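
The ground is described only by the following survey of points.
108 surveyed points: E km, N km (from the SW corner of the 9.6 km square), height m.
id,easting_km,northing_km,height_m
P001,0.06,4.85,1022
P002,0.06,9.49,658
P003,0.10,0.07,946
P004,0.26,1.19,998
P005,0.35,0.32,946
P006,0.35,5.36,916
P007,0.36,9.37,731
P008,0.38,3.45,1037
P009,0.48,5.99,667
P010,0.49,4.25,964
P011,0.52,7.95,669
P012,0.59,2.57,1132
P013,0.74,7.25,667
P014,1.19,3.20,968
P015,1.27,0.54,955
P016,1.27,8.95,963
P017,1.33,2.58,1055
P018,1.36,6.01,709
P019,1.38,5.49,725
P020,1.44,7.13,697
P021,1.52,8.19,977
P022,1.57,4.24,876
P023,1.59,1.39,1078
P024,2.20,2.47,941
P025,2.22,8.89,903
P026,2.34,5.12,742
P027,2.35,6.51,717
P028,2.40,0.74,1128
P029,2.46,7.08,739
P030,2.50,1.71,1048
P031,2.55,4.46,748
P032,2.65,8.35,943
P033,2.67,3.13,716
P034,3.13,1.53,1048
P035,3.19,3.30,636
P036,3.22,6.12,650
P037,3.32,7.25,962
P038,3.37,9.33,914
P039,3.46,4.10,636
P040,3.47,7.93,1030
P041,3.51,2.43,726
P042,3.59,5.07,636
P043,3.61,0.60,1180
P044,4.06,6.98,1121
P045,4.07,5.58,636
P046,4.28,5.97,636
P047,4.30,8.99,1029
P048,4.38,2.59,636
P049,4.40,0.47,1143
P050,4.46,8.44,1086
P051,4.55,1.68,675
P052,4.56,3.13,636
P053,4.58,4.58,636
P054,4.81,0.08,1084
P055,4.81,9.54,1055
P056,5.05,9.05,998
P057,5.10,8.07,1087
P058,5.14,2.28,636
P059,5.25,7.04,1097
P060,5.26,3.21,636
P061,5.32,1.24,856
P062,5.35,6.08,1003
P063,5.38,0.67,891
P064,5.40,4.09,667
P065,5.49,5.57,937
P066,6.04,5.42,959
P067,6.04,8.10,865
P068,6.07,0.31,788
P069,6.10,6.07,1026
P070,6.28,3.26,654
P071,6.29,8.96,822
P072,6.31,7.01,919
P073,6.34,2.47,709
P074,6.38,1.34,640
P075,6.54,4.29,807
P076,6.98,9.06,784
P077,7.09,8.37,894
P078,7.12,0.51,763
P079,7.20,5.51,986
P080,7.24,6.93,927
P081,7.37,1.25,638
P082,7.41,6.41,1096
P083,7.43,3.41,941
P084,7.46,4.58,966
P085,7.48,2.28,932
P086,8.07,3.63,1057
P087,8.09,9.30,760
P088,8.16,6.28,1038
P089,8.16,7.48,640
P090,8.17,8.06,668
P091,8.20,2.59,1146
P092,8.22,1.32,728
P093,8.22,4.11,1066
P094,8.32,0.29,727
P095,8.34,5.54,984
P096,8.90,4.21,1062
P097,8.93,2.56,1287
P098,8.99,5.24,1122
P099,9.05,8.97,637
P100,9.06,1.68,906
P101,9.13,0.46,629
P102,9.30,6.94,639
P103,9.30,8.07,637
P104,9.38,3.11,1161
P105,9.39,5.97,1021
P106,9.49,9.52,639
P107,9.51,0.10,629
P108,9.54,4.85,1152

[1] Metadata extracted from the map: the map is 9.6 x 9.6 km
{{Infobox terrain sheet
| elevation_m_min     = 630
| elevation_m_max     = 1310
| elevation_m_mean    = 860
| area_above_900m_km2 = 42.1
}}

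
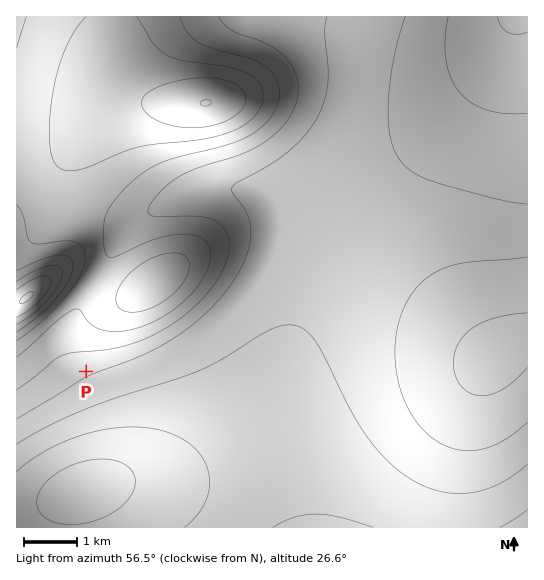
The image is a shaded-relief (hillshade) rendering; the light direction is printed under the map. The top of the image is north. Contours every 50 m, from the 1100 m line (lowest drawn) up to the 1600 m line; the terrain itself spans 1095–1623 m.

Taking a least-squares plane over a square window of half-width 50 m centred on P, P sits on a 6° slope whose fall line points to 339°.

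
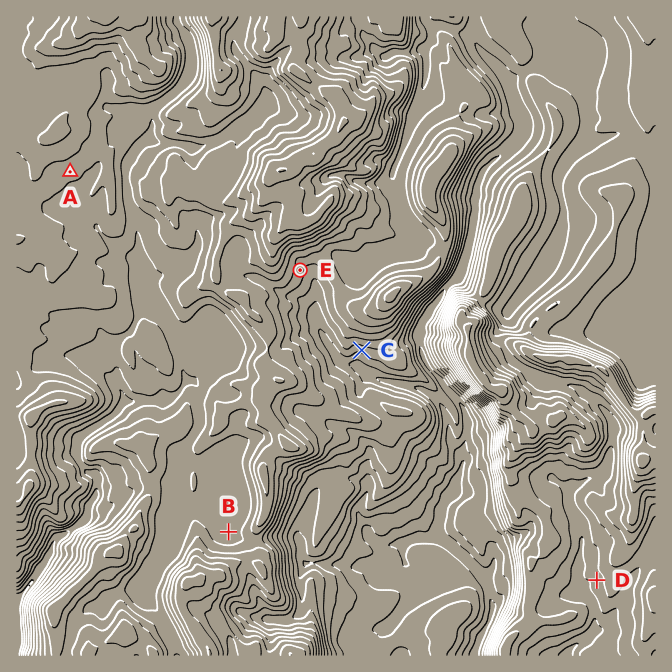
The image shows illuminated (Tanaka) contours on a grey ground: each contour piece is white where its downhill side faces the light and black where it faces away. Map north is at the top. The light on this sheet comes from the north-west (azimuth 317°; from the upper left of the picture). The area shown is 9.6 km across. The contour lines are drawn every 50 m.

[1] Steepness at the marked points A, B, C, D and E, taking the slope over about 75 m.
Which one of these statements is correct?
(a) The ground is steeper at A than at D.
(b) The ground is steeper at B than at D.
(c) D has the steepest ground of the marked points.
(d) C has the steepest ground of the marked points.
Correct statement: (d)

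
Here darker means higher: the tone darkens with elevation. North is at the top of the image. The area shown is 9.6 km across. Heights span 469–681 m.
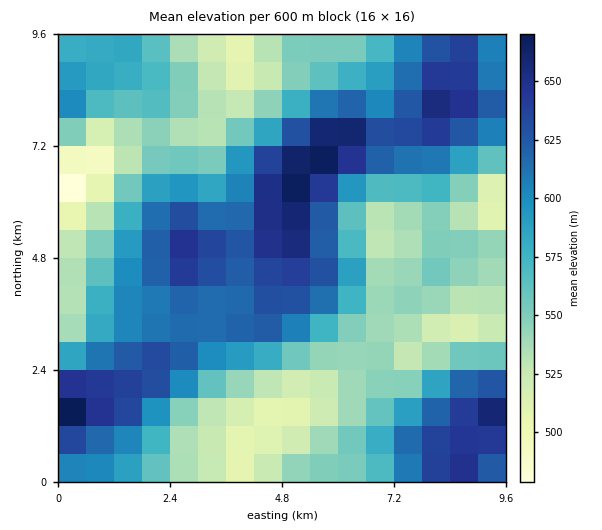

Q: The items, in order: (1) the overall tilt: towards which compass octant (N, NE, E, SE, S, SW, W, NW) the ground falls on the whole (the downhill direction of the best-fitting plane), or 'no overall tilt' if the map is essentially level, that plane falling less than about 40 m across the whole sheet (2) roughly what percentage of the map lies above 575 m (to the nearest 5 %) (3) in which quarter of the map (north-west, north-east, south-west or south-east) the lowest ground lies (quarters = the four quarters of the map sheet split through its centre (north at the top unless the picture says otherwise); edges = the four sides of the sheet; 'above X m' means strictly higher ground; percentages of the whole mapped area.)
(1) No overall tilt - high and low ground are spread across the sheet.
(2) Ground above 575 m makes up about 50 % of the sheet.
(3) The lowest ground is in the north-west quarter.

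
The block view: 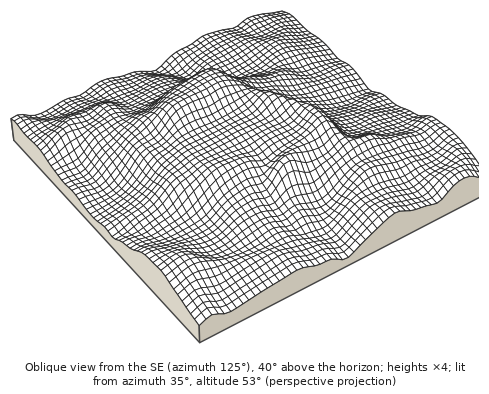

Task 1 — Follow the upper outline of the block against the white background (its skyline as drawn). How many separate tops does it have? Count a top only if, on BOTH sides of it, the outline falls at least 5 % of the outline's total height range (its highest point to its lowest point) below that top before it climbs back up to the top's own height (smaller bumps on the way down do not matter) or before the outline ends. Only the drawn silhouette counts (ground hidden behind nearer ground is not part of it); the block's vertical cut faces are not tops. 3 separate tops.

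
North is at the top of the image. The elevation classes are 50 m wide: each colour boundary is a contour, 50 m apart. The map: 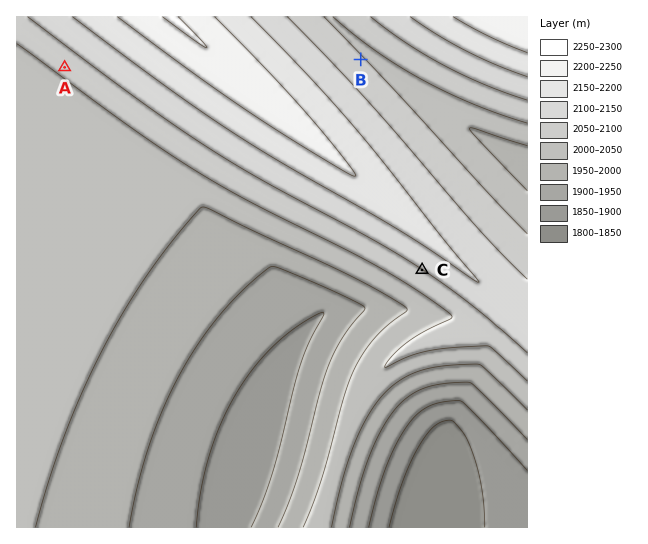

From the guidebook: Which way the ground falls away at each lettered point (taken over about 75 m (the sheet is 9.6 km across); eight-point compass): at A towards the SW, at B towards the NE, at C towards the SW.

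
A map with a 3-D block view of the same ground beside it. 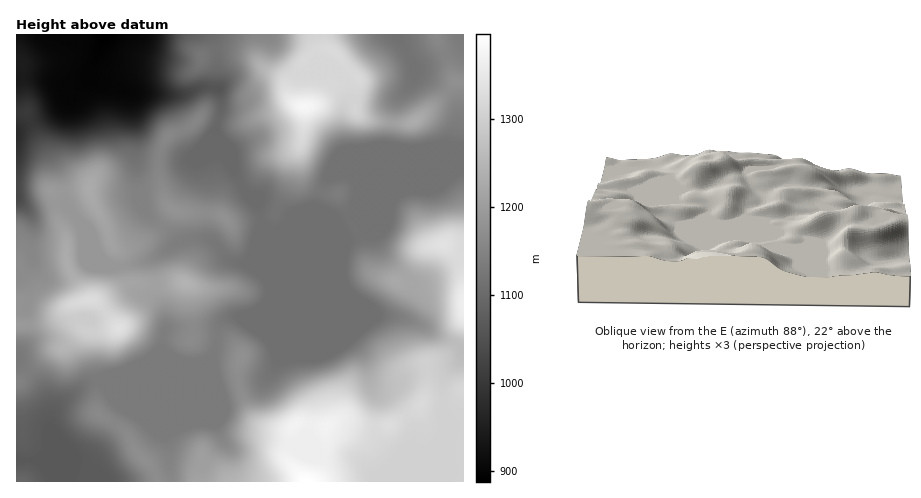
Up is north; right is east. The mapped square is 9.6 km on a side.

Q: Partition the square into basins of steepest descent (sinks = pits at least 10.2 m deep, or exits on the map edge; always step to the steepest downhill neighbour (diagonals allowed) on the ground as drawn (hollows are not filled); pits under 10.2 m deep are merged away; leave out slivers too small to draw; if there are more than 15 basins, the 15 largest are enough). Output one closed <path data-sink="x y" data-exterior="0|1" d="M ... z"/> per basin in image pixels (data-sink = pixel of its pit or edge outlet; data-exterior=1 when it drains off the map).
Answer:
<path data-sink="105 35" data-exterior="1" d="M322 34l-306 1 0 77 10 1 22 43 3 16-1 20-8-4-26 2 0 192 5-2 28-28 15-5 17-18 20 3 25-6 10 0 47 14 9 0 9-4 24 2 6 4 11 13-4 12 0 15 14 34 14 11 18 4 8-3-3 7-3 23 19 24 158 0 1-400-9 0-22 24-21 17-14 1-30-5-10-5-2-4 0-21 3-10-25-27-10-6z"/><path data-sink="17 460" data-exterior="1" d="M136 326l-10 0-25 6-20-3-17 18-11 3-8 6-24 24-5 3 1 99 287-1-18-23 5-29-7 2-18-4-7-3-10-11-11-31 0-15 4-12-12-14-23-5-24 4z"/><path data-sink="399 35" data-exterior="1" d="M437 34l-114 0 0 9 3 5 8 4 25 27-3 10 0 21 2 4 14 6 34 4 6-1 11-7 33-35-5-7-3-15-11-20z"/><path data-sink="17 133" data-exterior="1" d="M26 112l-10 1 0 76 26-1 7 2 2-10-1-17z"/><path data-sink="462 35" data-exterior="1" d="M463 34l-26 1 0 4 11 20 3 15 5 8 8-1z"/>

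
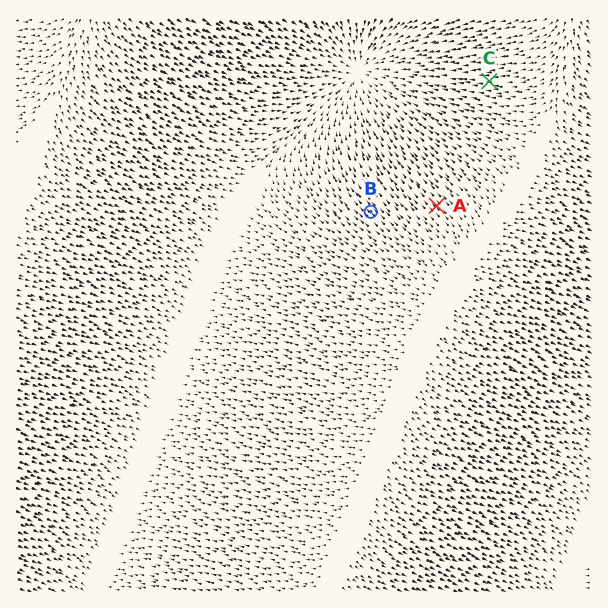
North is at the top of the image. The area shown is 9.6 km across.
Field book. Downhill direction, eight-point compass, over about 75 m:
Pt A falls NW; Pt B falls NW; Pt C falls W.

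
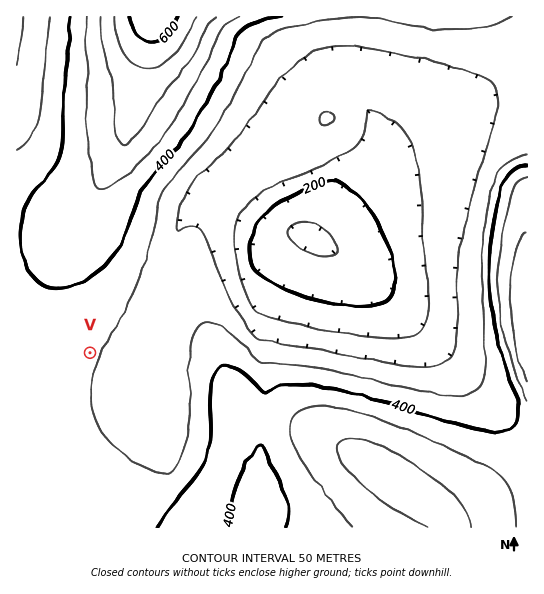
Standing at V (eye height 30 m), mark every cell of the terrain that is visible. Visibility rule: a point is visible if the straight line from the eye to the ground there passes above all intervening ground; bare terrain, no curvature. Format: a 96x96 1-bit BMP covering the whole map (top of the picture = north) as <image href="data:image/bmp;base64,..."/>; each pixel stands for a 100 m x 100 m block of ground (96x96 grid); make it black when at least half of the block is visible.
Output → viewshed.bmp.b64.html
<image width="96" height="96" href="data:image/bmp;base64,Qk2+BAAAAAAAAD4AAAAoAAAAYAAAAGAAAAABAAEAAAAAAIAEAAATCwAAEwsAAAIAAAAAAAAA////AAAAAAD/////wAAAD/AAAAD/////4AAAD+AAAAD/////4AAAH+AAAAD/////8AAAH8AAAAD/////8AAAP8AAAAD/////8AAAf4AAAAD/////+AAA/4AAAAD/////+AAA/4AAAAD//////AAB/wAAAAD//////AAD/wAAAAD//////AAD/wAAAAD//////gAH/wAAAAD//////gAH/gAAAAD//////gAP/gAAAAD//////gAP/gAAAAD//////wAf/gAAAAD//////wAf/AAAAAD//////wAf/AAAAAD//////4A/+AAAAAD//////4A/+AAAAAD//////4A/8AAAAAD//////4Af8AAAAAD//////8Af4AAAAAD//////8AP4AAAAAD//////4AAAAAAAAH//////4AAAAAAAAP//////4AAAAAAAAP//////4AAAAAAAAf//////wAAAAAAAAf//////wAAAAAAAA///////wAAAAAAAA///////gAAAAAAAB///////gAAAAAAAB///////AAAAAAAAD///////AAAAAAAAD//////+AAAAAAAAH//////+AAAAAAAAH//////+AAAAAAAAP9/////8AAAAAAAAf9/////8AAAAAAAAf8/////8AAAAAAAA/8////34AAAAAAAA/8f///H4AAAAAAAB/8f///H4AAAAAAAD/8f//+H4AAAAAAAD/8P//+H4AAAAAAAH/8P//+H4AAAAAAAH/8H//+DwAAAAAAAP/8H//8DwAAAAAAAf/8D//8DwAAAAAAAf/8D//8DwAAAAAAA//8B//8DwAAAAAAB//8A//4BwAAAAAAB//8A//4BgAAAAAAD//8Af/wBgAAAAAAD//8AH/wAgAAAAAAH//8AD/gAAAAAAAAP//8AA/gAAAAAAAAP//8AAfAAAAAAAAAf//8AAPgAAAAAAAA///8AAHgAAAAAAAB///8AAHwABAAAAAB///8AAH4ABwAAAAD///8AAP8AB+AAAAH///8AAP/AB/wAAAP///8AAP/wA//AAAf///4AAP/8A//8AA////4AAP//A///wB////wAAP//////+D////wAAP///////n////wAAP////////////4AAP///+////////8AAP////H//z////8AAGf///j//h////8AAAP///w//B////8AAAH///4/+A////8AAAD///8f8A////8AAAB///+P4Af///8AAAA////ngAf///8AAAA////3AAP///8AAAA////+AAP///8AAAB////+AAH///8AAAB/////AAH///8AAAD/////wAH///8AAAD/////4AH///8AAAH//n//+AP///8AAAf//B///wf///8AAA//+A////////8AAB//8A////////8AAD//8Af///////8AAD//4Af///////8AAH//wAf///////8AAH//AA////////8AAH/+AH////////8AAH/4H/////////8AAA+B//////////8="/>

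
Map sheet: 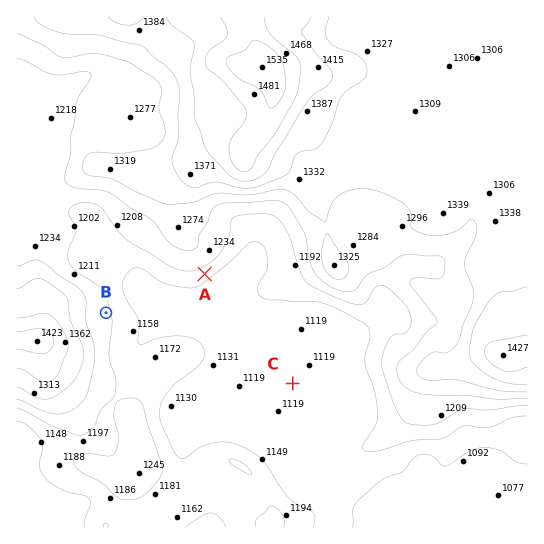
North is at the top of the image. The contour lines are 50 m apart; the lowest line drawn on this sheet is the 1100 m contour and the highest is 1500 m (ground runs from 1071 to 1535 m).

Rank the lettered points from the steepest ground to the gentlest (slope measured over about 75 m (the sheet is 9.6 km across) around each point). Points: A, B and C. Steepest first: A B C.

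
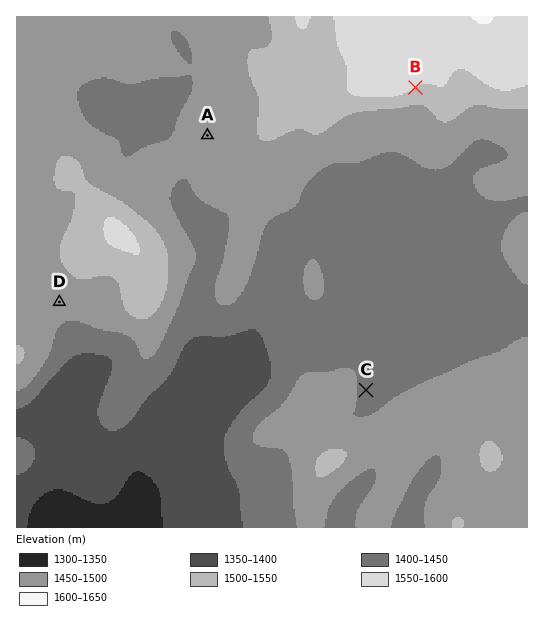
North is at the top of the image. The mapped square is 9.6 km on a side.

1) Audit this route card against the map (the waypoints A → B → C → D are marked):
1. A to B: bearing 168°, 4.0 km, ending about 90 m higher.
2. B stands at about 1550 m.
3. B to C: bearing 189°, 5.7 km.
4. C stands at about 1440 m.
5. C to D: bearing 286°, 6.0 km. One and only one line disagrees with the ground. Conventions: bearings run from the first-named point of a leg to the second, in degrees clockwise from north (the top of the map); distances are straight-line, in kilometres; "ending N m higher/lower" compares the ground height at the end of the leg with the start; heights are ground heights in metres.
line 1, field bearing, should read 77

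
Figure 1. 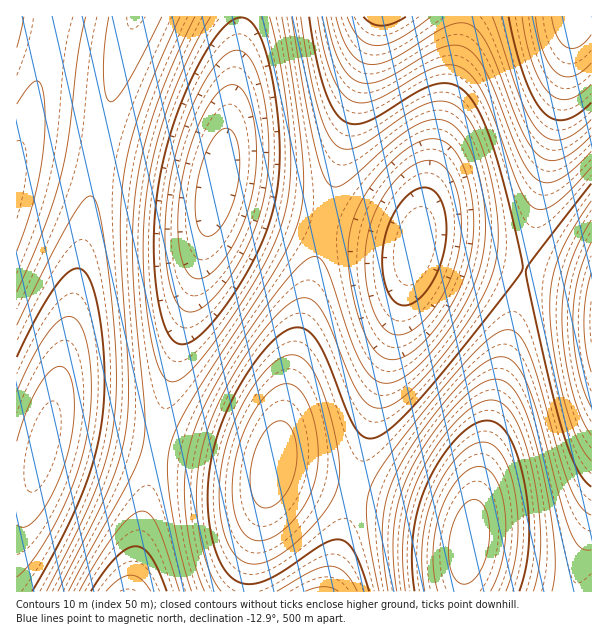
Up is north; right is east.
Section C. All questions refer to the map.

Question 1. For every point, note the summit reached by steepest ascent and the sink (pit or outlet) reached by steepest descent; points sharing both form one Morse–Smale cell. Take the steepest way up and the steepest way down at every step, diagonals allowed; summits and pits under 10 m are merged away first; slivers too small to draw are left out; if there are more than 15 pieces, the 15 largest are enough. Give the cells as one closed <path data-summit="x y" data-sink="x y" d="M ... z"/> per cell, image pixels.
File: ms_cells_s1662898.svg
<path data-summit="42 447" data-sink="218 183" d="M240 16l-106 1-19 63-13 57-29 171-15 78-10 40 0 6 21-2 81 16 7 0 13-68 32-123 18-81 18-115 3-27z"/><path data-summit="468 542" data-sink="591 321" d="M527 270l-3 0-2 9-41 188-13 79-5 45 128 1 1-307z"/><path data-summit="273 465" data-sink="218 183" d="M216 190l-14 65-32 123-13 69 91 19 24 2 6-25 32-161 15-60-91-23z"/><path data-summit="468 542" data-sink="416 245" d="M419 246l-3 0-2 5-22 91-38 147 93 27 18 8 4 4 1 6 20-112 34-152z"/><path data-summit="42 447" data-sink="17 180" d="M134 16l-82 1-16 75-12 42-8 18 1 330 12-1 7-7 8-31 23-102 35-204 13-57 19-60z"/><path data-summit="576 17" data-sink="416 245" d="M575 16l-112 1-6 43-18 72-23 114 108 23 40-182z"/><path data-summit="383 17" data-sink="218 183" d="M377 16l-136 1-1 30-8 55-15 81 0 8 2 2 48 15 58 13 24-98 27-96z"/><path data-summit="273 465" data-sink="416 245" d="M327 222l-3 2-11 45-41 198 16 7 65 16 39-148 23-97-19-7z"/><path data-summit="383 17" data-sink="416 245" d="M462 16l-84 1-36 135-17 66 1 4 70 16 17 6 3-2 23-110 18-72 6-33z"/><path data-summit="42 447" data-sink="128 591" d="M69 430l-19 0-6 8-8 36-7 7-13 2 0 108 113 1 3-2 10-72 14-71z"/><path data-summit="273 465" data-sink="128 591" d="M156 446l-26 145 116 1 6-40 20-84-41-5z"/><path data-summit="468 542" data-sink="323 591" d="M356 490l-4 4-23 98 134-1 3-34 4-23-1-6-4-4-31-13z"/><path data-summit="576 17" data-sink="591 321" d="M591 16l-15 0-2 5-6 42-20 99-24 104 0 3 4 2 60 13 4 0z"/><path data-summit="273 465" data-sink="323 591" d="M275 468l-4 3-17 68-6 30-1 22 80 1 3-2 24-99-66-17z"/><path data-summit="17 17" data-sink="17 180" d="M51 16l-35 1 1 134 19-59 12-50z"/>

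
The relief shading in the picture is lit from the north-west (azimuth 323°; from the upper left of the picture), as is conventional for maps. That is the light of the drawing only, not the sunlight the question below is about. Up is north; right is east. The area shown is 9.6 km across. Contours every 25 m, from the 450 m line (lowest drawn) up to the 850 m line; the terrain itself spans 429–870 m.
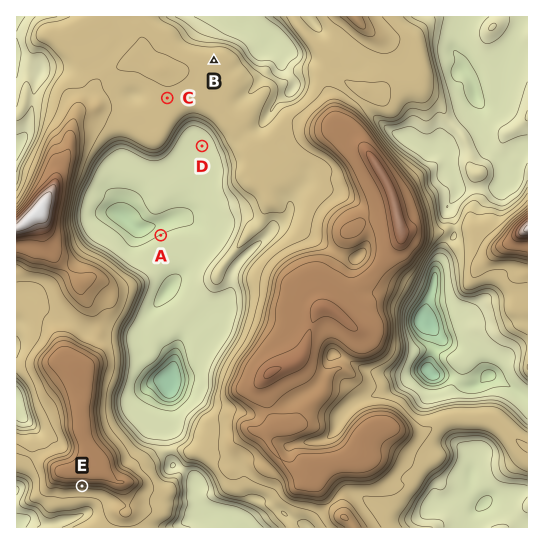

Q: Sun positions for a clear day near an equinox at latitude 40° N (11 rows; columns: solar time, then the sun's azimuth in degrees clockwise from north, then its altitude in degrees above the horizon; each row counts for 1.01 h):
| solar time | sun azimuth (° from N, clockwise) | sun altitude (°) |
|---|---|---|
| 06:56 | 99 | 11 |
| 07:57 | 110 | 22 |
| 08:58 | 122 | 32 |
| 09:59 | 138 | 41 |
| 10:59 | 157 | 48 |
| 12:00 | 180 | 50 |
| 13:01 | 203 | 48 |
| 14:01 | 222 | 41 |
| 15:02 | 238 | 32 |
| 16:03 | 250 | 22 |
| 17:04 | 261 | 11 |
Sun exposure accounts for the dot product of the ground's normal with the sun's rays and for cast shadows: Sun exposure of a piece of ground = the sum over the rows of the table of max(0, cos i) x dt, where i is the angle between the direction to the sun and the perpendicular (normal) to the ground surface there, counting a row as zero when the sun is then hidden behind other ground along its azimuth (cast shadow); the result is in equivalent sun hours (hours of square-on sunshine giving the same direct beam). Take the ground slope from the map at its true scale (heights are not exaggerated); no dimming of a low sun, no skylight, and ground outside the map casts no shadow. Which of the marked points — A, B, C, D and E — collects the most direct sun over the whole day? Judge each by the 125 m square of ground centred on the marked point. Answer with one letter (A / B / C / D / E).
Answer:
E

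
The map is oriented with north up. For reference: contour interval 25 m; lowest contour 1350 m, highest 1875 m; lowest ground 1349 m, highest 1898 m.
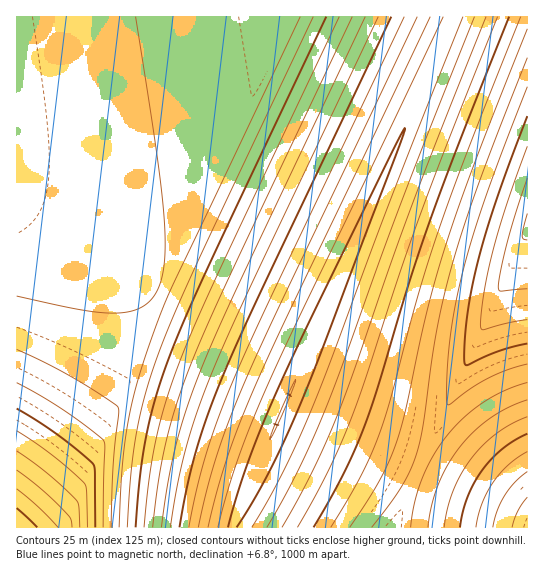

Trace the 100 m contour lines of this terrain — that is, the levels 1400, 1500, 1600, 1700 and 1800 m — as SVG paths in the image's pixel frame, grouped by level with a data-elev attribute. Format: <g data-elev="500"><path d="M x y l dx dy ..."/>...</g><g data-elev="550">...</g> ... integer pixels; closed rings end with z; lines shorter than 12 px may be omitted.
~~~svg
<g data-elev="1400"><path d="M218 527l20-68 29-72 176-370"/><path d="M463 17l-69 174-82 216-29 66-31 54"/></g><g data-elev="1500"><path d="M179 527l8-40 9-36 11-35 15-38 36-81 133-280"/><path d="M460 527l7-29 15-28 21-21 24-15"/><path d="M509 17l-51 128-29 80-65 202-21 48-29 52"/></g><g data-elev="1600"><path d="M144 527l5-48 7-38 9-38 14-40 37-86 123-260"/><path d="M527 87l-41 108-23 78-8 36-5 33-3 37 0 25 3 0 20-15 19-11 18-8 20-6"/></g><g data-elev="1700"><path d="M111 527l2-58 6-55-1-7-48-31-53-27"/><path d="M527 214l-5 21 1 4 4 1"/></g><g data-elev="1800"><path d="M80 527l-1-20-2-6-28-27-32-23"/></g>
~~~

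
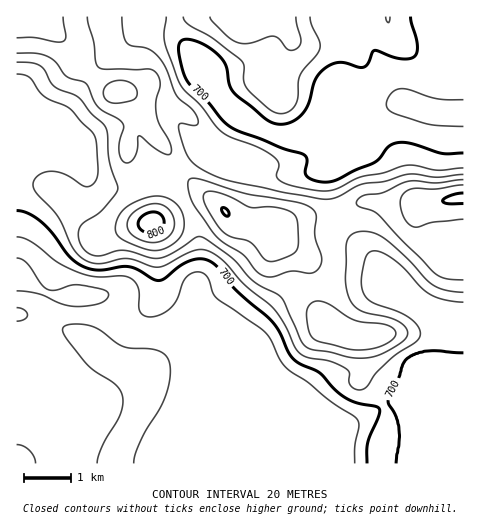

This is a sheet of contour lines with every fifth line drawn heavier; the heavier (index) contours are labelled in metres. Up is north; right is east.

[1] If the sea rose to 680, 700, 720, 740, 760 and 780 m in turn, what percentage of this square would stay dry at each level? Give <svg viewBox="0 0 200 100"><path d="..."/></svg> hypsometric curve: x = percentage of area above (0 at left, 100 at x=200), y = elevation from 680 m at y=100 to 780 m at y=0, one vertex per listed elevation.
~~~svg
<svg viewBox="0 0 200 100"><path d="M153 100l-42-20-32-20-25-20-26-20-19-20"/></svg>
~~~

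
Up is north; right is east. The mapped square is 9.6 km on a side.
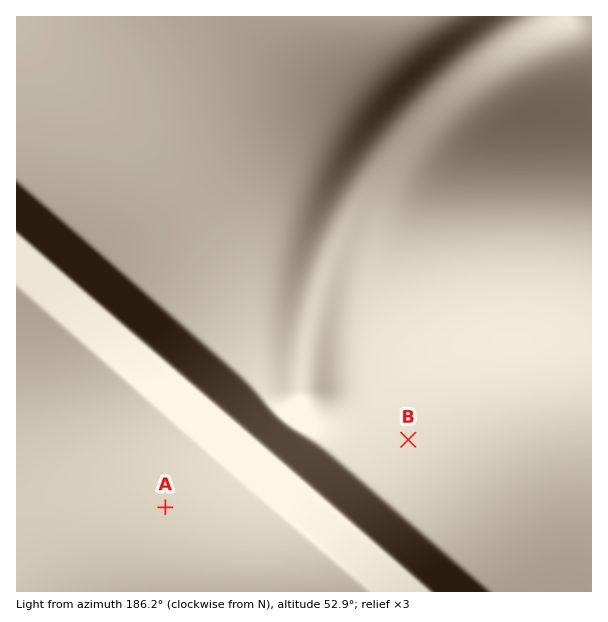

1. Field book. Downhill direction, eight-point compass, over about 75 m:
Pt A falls SE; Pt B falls S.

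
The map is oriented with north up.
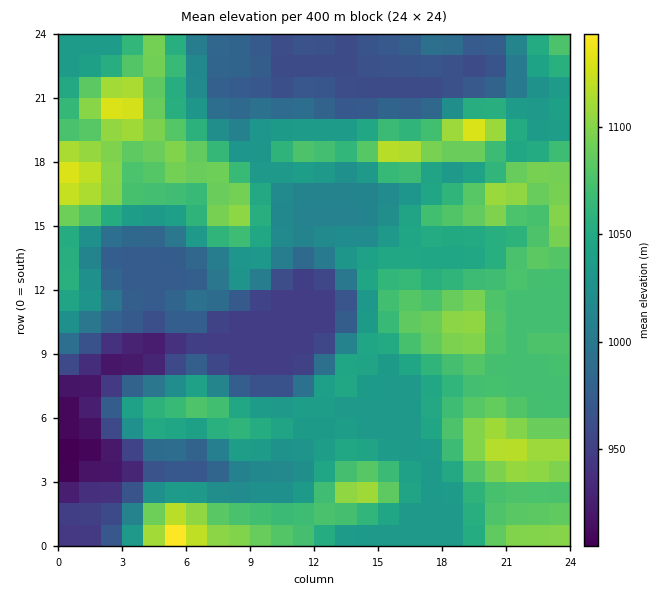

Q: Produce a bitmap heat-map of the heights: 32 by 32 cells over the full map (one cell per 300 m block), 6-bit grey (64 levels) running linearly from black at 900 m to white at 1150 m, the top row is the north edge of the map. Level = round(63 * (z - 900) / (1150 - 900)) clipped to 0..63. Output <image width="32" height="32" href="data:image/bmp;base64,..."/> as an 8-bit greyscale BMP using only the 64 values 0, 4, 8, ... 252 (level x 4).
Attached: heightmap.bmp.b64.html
<image width="32" height="32" href="data:image/bmp;base64,Qk02CAAAAAAAADYEAAAoAAAAIAAAACAAAAABAAgAAAAAAAAEAAATCwAAEwsAAAABAAAAAAAAAAAAAAEBAQACAgIAAwMDAAQEBAAFBQUABgYGAAcHBwAICAgACQkJAAoKCgALCwsADAwMAA0NDQAODg4ADw8PABAQEAAREREAEhISABMTEwAUFBQAFRUVABYWFgAXFxcAGBgYABkZGQAaGhoAGxsbABwcHAAdHR0AHh4eAB8fHwAgICAAISEhACIiIgAjIyMAJCQkACUlJQAmJiYAJycnACgoKAApKSkAKioqACsrKwAsLCwALS0tAC4uLgAvLy8AMDAwADExMQAyMjIAMzMzADQ0NAA1NTUANjY2ADc3NwA4ODgAOTk5ADo6OgA7OzsAPDw8AD09PQA+Pj4APz8/AEBAQABBQUEAQkJCAENDQwBEREQARUVFAEZGRgBHR0cASEhIAElJSQBKSkoAS0tLAExMTABNTU0ATk5OAE9PTwBQUFAAUVFRAFJSUgBTU1MAVFRUAFVVVQBWVlYAV1dXAFhYWABZWVkAWlpaAFtbWwBcXFwAXV1dAF5eXgBfX18AYGBgAGFhYQBiYmIAY2NjAGRkZABlZWUAZmZmAGdnZwBoaGgAaWlpAGpqagBra2sAbGxsAG1tbQBubm4Ab29vAHBwcABxcXEAcnJyAHNzcwB0dHQAdXV1AHZ2dgB3d3cAeHh4AHl5eQB6enoAe3t7AHx8fAB9fX0Afn5+AH9/fwCAgIAAgYGBAIKCggCDg4MAhISEAIWFhQCGhoYAh4eHAIiIiACJiYkAioqKAIuLiwCMjIwAjY2NAI6OjgCPj48AkJCQAJGRkQCSkpIAk5OTAJSUlACVlZUAlpaWAJeXlwCYmJgAmZmZAJqamgCbm5sAnJycAJ2dnQCenp4An5+fAKCgoAChoaEAoqKiAKOjowCkpKQApaWlAKampgCnp6cAqKioAKmpqQCqqqoAq6urAKysrACtra0Arq6uAK+vrwCwsLAAsbGxALKysgCzs7MAtLS0ALW1tQC2trYAt7e3ALi4uAC5ubkAurq6ALu7uwC8vLwAvb29AL6+vgC/v78AwMDAAMHBwQDCwsIAw8PDAMTExADFxcUAxsbGAMfHxwDIyMgAycnJAMrKygDLy8sAzMzMAM3NzQDOzs4Az8/PANDQ0ADR0dEA0tLSANPT0wDU1NQA1dXVANbW1gDX19cA2NjYANnZ2QDa2toA29vbANzc3ADd3d0A3t7eAN/f3wDg4OAA4eHhAOLi4gDj4+MA5OTkAOXl5QDm5uYA5+fnAOjo6ADp6ekA6urqAOvr6wDs7OwA7e3tAO7u7gDv7+8A8PDwAPHx8QDy8vIA8/PzAPT09AD19fUA9vb2APf39wD4+PgA+fn5APr6+gD7+/sA/Pz8AP39/QD+/v4A////ACwsNEx8uOj45NDMyMC0tKycjIiIiIiIiIiMqMDIyMjMNDA0RHS04OzcyMDAvLS0tKyglIyIiIiIiJCouMDAwMQsMDA4WJS8yMCwoJycmJigsMDEuKSQiIiIkKSwsLCwtBQgJCQ4ZHx8fHRwdHh4fIikxNTUxKCIiIiYrLC0tLCwCBAUFBw4SEhITFxwdHR4fJCouLywnIiIkKi4xMzMyMQECAwQHDhQTERQbICAfHyAjJicnJSIiIicuMzY3NjU1AQIDCRMaHhwZHCMmJCIhISIkJCIiISEkKzE1NzY0MzMDAwcSICcoJiUoKiknJiQiIiIiISEhIiYsMDM0Mi8vLwIEChYjKSkrLS0qJyUjIyMjIiEhISEiJistLzAuLCsrAgMIERsfISUpJyAZFxYYHyQkIiEhISImKSstLCsrKysIBgUIDBATGR4aEg0NDA0THiYmIiEiIyYpKywrKysrKxANBwUFBQcOEg8MDAwMDA0TICYkIiMnKiwuLSsrKywsFxMMCAYFBQoMDAwMDAwMDA0XIiUlKC0uMDIwLCssLS0dGBMQDw0MEBANDAwMDAwMDBAcJCgsMDEzNDEsKywsKyIfGxcVExMXFxMODAwMDAwMDRcjKi4uLzI0MSwrKysrJSMeGBMTExUYGBcTDgwMDAwNFyMqLiwsLjEwLCsrKysoJBsUExMTExMWHSAbEQwMDBIeJikrKSgpKysrLCwrKykjGBMTExMTExUcIiEbExAUHCMlJiYmJSUmJyktLi0sJiEXExMTExQYHCAjIh8bGh0hISIkJSUlJSUlJiotLy8nJB0YFhYXGyIoLCwnIBwcHR4dHiEjJicmJicoJyovMi8tKSQhICAjJy40MikfHBwcHBwcHyInLC0tMDAsKi4zNjUzLyspKSgoLDMxKB8cHBwcHBwdICQpLS80NjIuLjI6ODYyLSwuLSwuMi4lIB0dHRwcHSAhIiIjJiwxNDMwMTo5NjEsLC8yMDAvJyEhJCQjISAkKy4qJCIiJCgtMTAxNzY0MS4uMTIwLSggICUrLSspKS42ODQvLS0sKCUmKS0wLzAyMjExMCsmHx0hJSgpKSkpLTIyMDI2OjkxJiIjJSksMTc4NC4qJiAYGh4eHRwcGxodISAfIy01NjEoIiIjKC83Ozs0KyYiGhQVFxUWFhQREBETEhIUGyIkJCIhIiQlLDQ3NzIqJiAWExMSEBESEhAPDw8PDw8QEhQWGR4hIiIkKCwwMS0oHxYTFBMQDw8QDw8PEBAQDw8PDxEYICQlIiIiJCowMCgeFxUVFBAPDw8PDxESEhMUExAQEhoiKCoiIiIiJy8vJBsWFBQTEBAREQ8PERISFRgYFRIVGyMqLQ="/>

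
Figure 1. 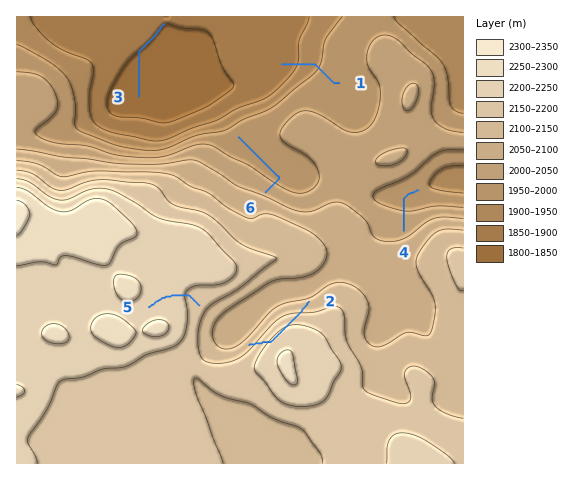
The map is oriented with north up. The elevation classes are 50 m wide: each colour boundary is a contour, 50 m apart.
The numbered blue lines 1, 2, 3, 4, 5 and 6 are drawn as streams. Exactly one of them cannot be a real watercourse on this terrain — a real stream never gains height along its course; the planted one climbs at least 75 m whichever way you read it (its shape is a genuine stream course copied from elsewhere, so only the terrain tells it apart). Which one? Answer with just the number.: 2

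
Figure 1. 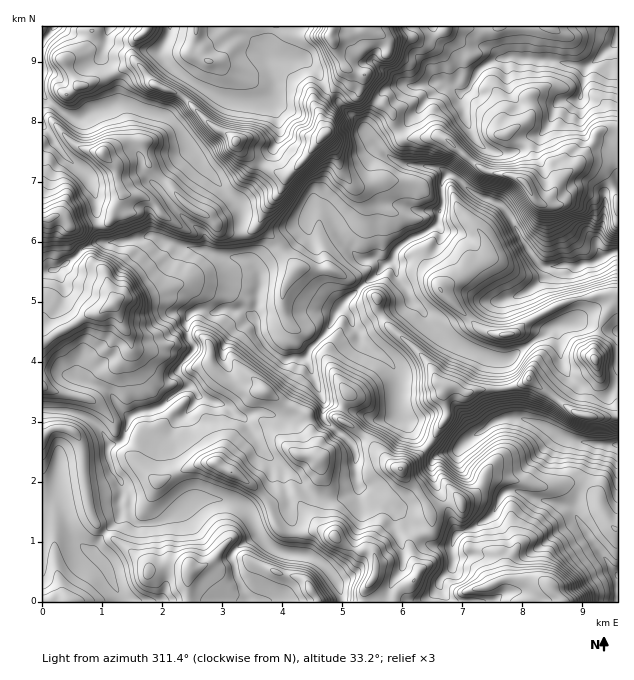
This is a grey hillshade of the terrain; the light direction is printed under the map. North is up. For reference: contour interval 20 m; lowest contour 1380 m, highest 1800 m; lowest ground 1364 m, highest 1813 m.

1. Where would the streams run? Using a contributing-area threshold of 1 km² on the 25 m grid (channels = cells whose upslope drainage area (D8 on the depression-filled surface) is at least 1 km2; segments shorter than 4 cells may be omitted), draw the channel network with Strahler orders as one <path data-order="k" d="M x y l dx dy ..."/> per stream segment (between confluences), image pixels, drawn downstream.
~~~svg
<path data-order="1" d="M452 567l0-3 2-2 0-6-2-1 0-14 2 0 7-9 6-3 3 0 11-7 4-2 11-10 4-12 6-6 3-2 6 0 2 2 3 0 4 3 3 0 9 4 5 0 1 2 6 0 2 1 10 2 2 1 3 0 6 3 6 8 1 4 3 3 0 2 3 3 6 10 5 5 6 10 4 5 6 10 6 6"/><path data-order="1" d="M304 555l-11 0-1-2-8 0-1-1-3 0-9-5-11-10-10-23-11-10-3-2-4 0-2-1-6 0-1-2-18 0-17 15-6 3-4 0-2 2-4 0-2 1-4 0-2 2-4 0-2 1-21 0-6-6-1-3 0-18-14-15 0-1-6-8 0-19 2-3 12-11 0-3 3-6 0-4 1-2 0-4 2-3"/><path data-order="1" d="M62 510l3 6 2 7 3 5 0 3 4 6 0 1 42 42 2 3 0 5 3 6 0 3 3 4"/><path data-order="1" d="M370 489l-3-2-6 0-3-3 0-3-2-1 0-27-4-9-29-26 0-19-4-8 0-3-3-4 0-3-3-5 0-3-3-6 0-18"/><path data-order="1" d="M263 450l-3-3-4-11-3-3-6-10-8-8-4-1-9-9-3 0-2-2-6 0-4-3-3 0-5-3-3 0-3-6"/><path data-order="1" d="M466 442l9-7 7-3 8-8 9-4 3 0 1-2 20 0 1 2 9 1 5 3 3 0 15 8 6 4 3 0 1 2 3 0 6 3 5 0 1 1 9 0 2 2 15 0 1 1 9 0"/><path data-order="2" d="M130 417l1 0 6-5 5 0 1-1 8 0 4-3 5 0 9-9 1 0 12-9 0-2 3-3 0-7"/><path data-order="1" d="M190 409l7-10 0-8"/><path data-order="1" d="M398 409l0-33-1-1 0-3-3-3 0-2-14-13-9-5-9-9-1-9-5-7 0-6-1-2 0-3-5-6 0-10"/><path data-order="2" d="M197 391l0-1-12-12"/><path data-order="1" d="M80 379l2 2 3 0 1 1 3 0 2 2 3 0 1 1 3 0 6 3 11 11 1 4 14 14"/><path data-order="3" d="M185 378l-4-5 0-9 12-12 1-3 0-4-6-6 0-6-1-2 0-12 6-7 3-2 10 0 2 2 7 1 3-3 3 0 2-1 6 0 1 1 14 0 10 12"/><path data-order="3" d="M310 349l15-15 0-4 3-6 0-5 22-22"/><path data-order="1" d="M544 333l-6 6-2 0-10 9-6 3-6 6-6 3-11 0-1-2-5 0-1-1-8-2-4-3-3 0-5-3-3 0-12-6-3-3-6-3-9-9-1 0-11-10-1-6-14-14-4-10-9-11 0-9-2-1 0-15"/><path data-order="3" d="M254 322l3 5 0 6 6 7 2 5 7 7 2 0 7 6 20 0 9-9"/><path data-order="3" d="M350 297l14-14 1 0 9-7 2 0 6-6 3-6"/><path data-order="1" d="M521 294l12-6 14-14 0-7"/><path data-order="3" d="M547 267l12 0 1-2 12 0 3 2 3-3 14 0 3-2 7-7"/><path data-order="3" d="M385 264l10-12"/><path data-order="1" d="M71 259l3-1 11-11 9-4 27 0 1-2 6 0 2-1 4 0 2-2 7 0 6-3 9 2 8 4 3 0 1 2 3 0 5 3 4 0 2 1 6 0 1 2 9 0 2 1 4 0 2 2 9 1 1 2 5 0 1 1 21 2 3 1 9 9 2 3 0 5 1 1 0 9-3 6 0 12-1 2 0 4-2 2 0 10"/><path data-order="3" d="M602 255l8 0 4-3 3 0"/><path data-order="3" d="M395 252l11-11 1 0 3-3 8-1 6-3 7-6 2 0 1-5 3-3 0-10 6-8 0-6-1-1 0-12 4-8 6 0"/><path data-order="1" d="M598 244l1 8 2 3 1 0"/><path data-order="1" d="M320 207l5 1 4 5 3 6 0 3 9 16 20 21 10 0 3-1 8 6 3 0"/><path data-order="1" d="M220 184l-17-18-1-7-9-17-5-4 0-2-18-18-6-3-3 0-1-1-12-2-2-1-7-2-5-3-3 0-6-3-9 0-3 3-3 0-6 3-13 0-8 6-3 0-1 2-11 0-6-5-1 0-12-12-2 0-4-6"/><path data-order="3" d="M452 175l3 2 18 16 26 11 12 13 4 11 3 3 5 10 3 3 4 9 11 12 6 2"/><path data-order="1" d="M71 162l-16-18-3-8-9-10"/><path data-order="1" d="M379 145l15 15 3 2 3 0 6 3 30 1 1 2 3 0 5 4 4 0 3 3"/><path data-order="1" d="M463 108l0-3-2-2 0-9 3-3"/><path data-order="1" d="M562 100l15 0 3-1 0-3 3-6 0-8 1-1 0-11 3-4"/><path data-order="2" d="M464 91l2 0 4-4 6-14 9-9 9-4 3 0 2-2 18-1 1 1 15 0 2 2 16 0 2 1 6 0 1 2 6 0 2 1 7 0 2 2 10 0"/><path data-order="1" d="M412 87l12-2 1-1 6 0 2-2 12 0 6 3 6 6 7 0"/><path data-order="1" d="M271 67l0 3 1 2 0 9-1 1-2 6-7 8-33 0-2-2-6 0-1-1-12-3-5-3-3 0-9-5-7-6-2 0-21-19-1-6 7-12 3-12"/><path data-order="2" d="M587 66l6-5 2 0 13-13 2 0 6-6 0-3 1-2"/>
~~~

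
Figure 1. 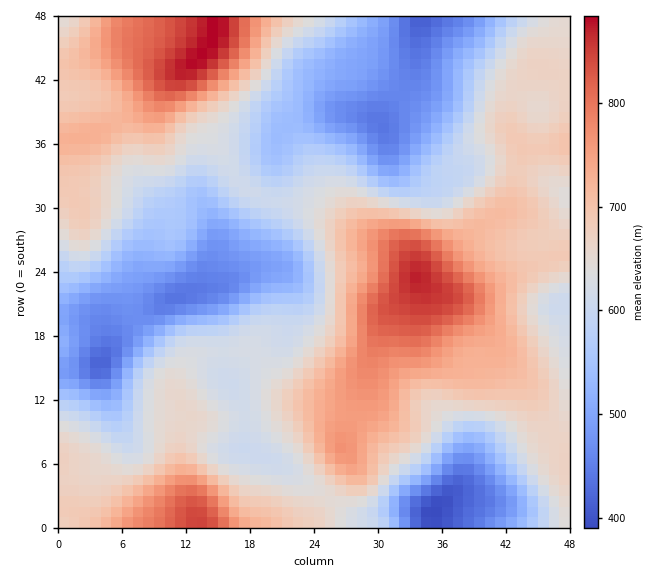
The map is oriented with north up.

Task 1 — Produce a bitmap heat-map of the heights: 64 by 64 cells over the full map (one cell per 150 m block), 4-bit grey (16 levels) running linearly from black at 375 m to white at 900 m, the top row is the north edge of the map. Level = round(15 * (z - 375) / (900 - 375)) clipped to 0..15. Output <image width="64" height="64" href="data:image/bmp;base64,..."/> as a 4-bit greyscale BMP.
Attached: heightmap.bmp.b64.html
<image width="64" height="64" href="data:image/bmp;base64,Qk12CAAAAAAAAHYAAAAoAAAAQAAAAEAAAAABAAQAAAAAAAAIAAATCwAAEwsAABAAAAAAAAAAAAAAABEREQAiIiIAMzMzAERERABVVVUAZmZmAHd3dwCIiIgAmZmZAKqqqgC7u7sAzMzMAN3d3QDu7u4A////AJmZmqu7zMzd3t3MuqqpmZmIh3d3ZUMhERESIjNEVWd4mZmZqrvMzN3d3cuqqpmZmYiHd3ZlQhEAERIiIzRFZ3iZmZmaq7zM3d3cu6mZmZmIiIh3dmUyEQARESIjNEVneJmZmZmqu8zN3dy6mZmYiIiIiIh3ZUMhERERIiI0VWeImZiJmZqrvMzcy6mYiIiIiIiIiYh2QzIREREiIzRWd4iIiIiJmZqrvMy6mYiIh3d3iImZmYZUQyIRESIzRWZ4iIiIiIiImaq7uqmIh3d3d3iJmqqph2ZUQyESIzRVZ4iImIiIiIiImaqpmId3d3d3eImqu6mYd2VUMiIjRFZ3iIiYiIiHd3iJmZiHd3d3d3eImru7qpiHdlQzIzRFZ3iIiJiIiHd3d4iZiHd3d3d3d4mqu7uqmYiHZUQzNFVniIiIiIiHd2d3iIiId3d3d3d4iau7u6qZmYh2VERFVneIiIiIh3dmZneIiIiHd3d3d4iZq7u7uqqZmIdlVVVmeIiIiId3dmZmd4iIiIh3d3d4iJqru7u6qqmYh3ZmZmd4iIiId3ZmVWZ3iIiIiHd3d4iJmqu7u7u6qZiId3d3d4iIiIhmZlVVVneIiIiId3d3iJmaqru7u7qpmIiId4iIiJmYiGZVVEVWd4iIiId3d3eImZqqu7u7u6mYiIiIiJmZmZiIVVRERFZ3iIiId3d3d4iZmqq7u7u7qpmImZmZmZmZmYhEQzM0VneIiId3d3d3iImaqru7u7uqmZmZqqqZmZmZiDMyIiNGd4iIh3d3d3eIiJmqu7u7u7qqqqqqqqqqmZiHMzIRI0VneIh3d3d3d3eIiZqru8y7u7qqqqqqqqqZmIczIhESNWZ3d3d3d3d3d3iJmqu8zMu7u7uqqqqqqpmYh0MyIRI0Vmd3d3d3d3d3d4iZqrvMzMzMu7qqqqqqmYiHRDIiIiNFZnd3d3d3d3d3eImau8zMzMzLu6qqqqqZiHdEMyIiIzRWZ3d3d3d3d3d3iJqrzMzMzMy7uqqqqpmId0MzIiIjM0VWZmZmd3d3d3eImavM3d3d3Mu7u6qpmId3QzMiIjMzNEVVVVZmd3d3d3iJq83d3d3dzMu7uqmYd3czMyIjMzIjM0RERVZmZmZneImrzd3d3d3dzMu6qYh3d0MzMjMzMiIiMzM0RVZmZmZ3iavN3d3u7t3cy7qZiHd3RDMzMzMyIiIiIjNEVVVVVmeJq83d3u7u7d3LuqmId3dURDMzMzMiIiIiIjNERVVVZ4mrzN3u7u7t3cu6qZiHd1VUREMzMzIiIiIiIzRERFVniaq8ze7u7u3cy7qpmYiHVVVUREMzMzIiIiIjMzRERWeJqrvN7u7u3cy7qqmZmIhmZmVUREREMzIiMzMzM0RFZ4mau83e7u3cy7qqmZmZmWd3ZlVEREREMzMzMzMzRFZ3iaq7zd7u3cy7qqmZmZmZd3d2ZURERURDMzMzNEREVniZqrvN3e3cy7qqmZmZmZl4iIdlVVVVVUQzMzRERFVmeJmqu8zd3cy7qqqZmZmZmYiIh3ZVVVVVVDMzRERVVmd4maq7zMzMy7qqqpmZmZmZiJmId2ZVVVVUQzREVVVmd4iZqru7u7uqqqqqqZmZmYiJmZiHZmVVVVRERFVWZmd3iJmaqqqqqZmZmqqqmZmZiJmZmId2ZVVVVURVVmZmd3eIiZmZmZiIiIiZmqqpmZiImZmYh3ZmZVVVVVZmd3d3d3iImYiId3d3d4iZmqmZmIiZmZiHd2ZmZVVVZmd3d3d3eIiIh3ZmZmZneImZmZmIiJmZmId3dmZmVVZnd3dmZ3d3d3d2ZVVmZmZ3eJmZmIiImZmYiHd3d2ZlZmd3ZmZmd3d3dmVURVZmZmd4iZmYiIiZmZiId3d3d2Zmd3ZmVWZmd3dmVEREVWZmZneImZiIiJmZmYiHiIh3dnd3dmVVVmZmZmVEMzRFZmZmd4iZmZmZqqqZmIiIiId3d3d2ZVVVZmZlVEMzM0VWZmd3iJmZmZmqqqqZmJmZiHd3d3ZlVVVVVVVEMyIzRFVmd3eImZmZmaqqqqmZmZmId3d3dmVVVVVVREMyIiM0RVZ3eImZmZmZqqqqqqqqqZiId3d2ZVVVVURDMyIiIzNEVmd4iZmZmZmqqqqqqqqqmYiId3ZlVVVEQzMyIiIiM0RVZ3iJmYiImZmaqqqqu7uqmIiHdmVVVURDMyIiIiIzNEVmeImYiIiJmZmZqqq7zLupmYh3ZlVVRDMzIiIiIjMzRFZ4iIiIiIiZmZmaq7zMzLupmId2ZVVEQzMzIiIiMzNEVneIiIiIiJmZmaqrzN3dzLqpiHdlVVRDMzMzIiIjMzRWZ4iIiIiImZmZqrzN3e7dzLqZh2ZVVERDMzMzIiIzNFZniIiIiIiZmZqrvM3e7u7dy6mYdlVURERDMzMiIiM0VWd4iIiIiJmqqrvM3d7u7u3cuph2ZVREREQzMyIiIzRVZniIiIiImaqrvMzd3u7v7t3LqYdlVURERDMzIiIjNEVWd4iIiIiZqqu8zN3d7u/+7cuph2ZVVUREQzMiIiM0RFVneIiIiJmaq7zMzd3e7v/u3LqYd2ZVVERDMyIiIjNERWZ4iIiIiZqrvMzN3d7u7+7cupiHdmZVREQzIhEiIzNFVneIiIiImau8zM3d3e7v7ty6qYh3dmVURDMiERIiM0RWZ3iIiIiJq7zMzd3d7u/u3LupmIh3ZlVEMyIREiIjNEVmd3iI"/>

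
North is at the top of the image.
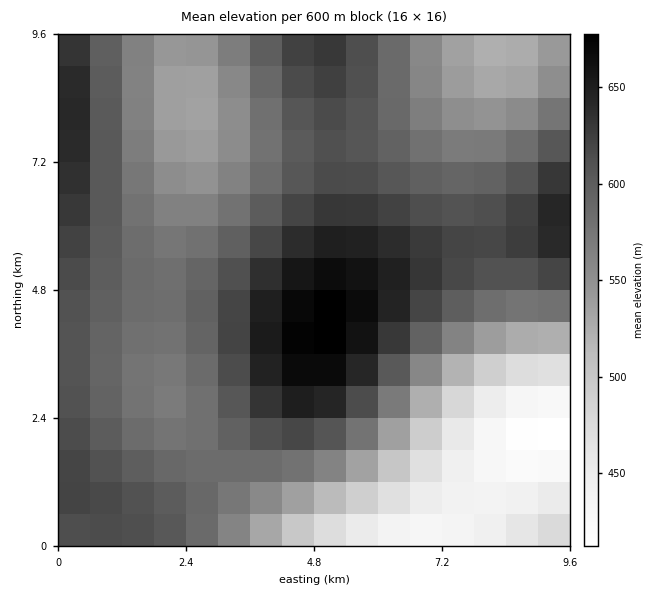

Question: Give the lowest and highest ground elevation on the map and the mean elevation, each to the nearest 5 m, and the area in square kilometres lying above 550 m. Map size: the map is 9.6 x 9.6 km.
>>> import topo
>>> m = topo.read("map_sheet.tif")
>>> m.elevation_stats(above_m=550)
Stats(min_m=410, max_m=680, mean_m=575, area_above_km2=69.5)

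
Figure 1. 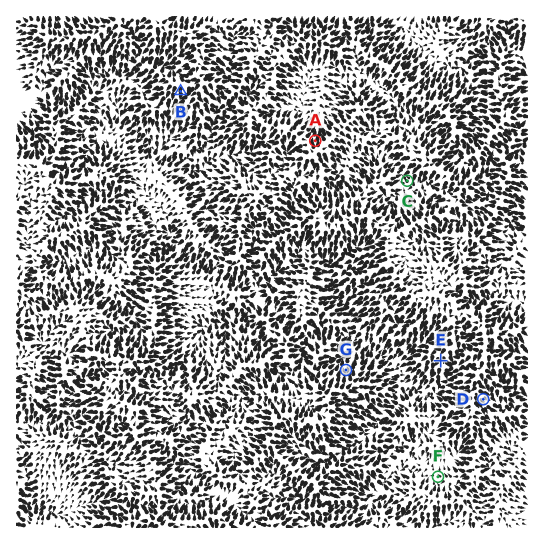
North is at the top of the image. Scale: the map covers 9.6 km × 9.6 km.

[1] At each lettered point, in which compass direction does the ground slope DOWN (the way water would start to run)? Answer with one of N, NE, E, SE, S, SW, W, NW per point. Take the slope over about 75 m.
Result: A N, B S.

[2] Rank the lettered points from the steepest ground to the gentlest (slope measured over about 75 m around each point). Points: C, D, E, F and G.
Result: E G D C F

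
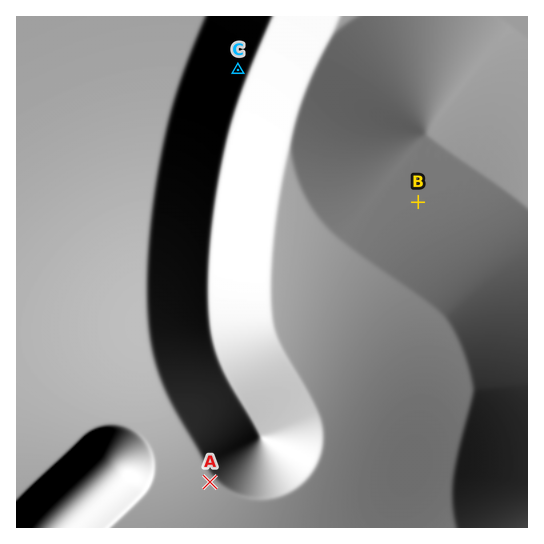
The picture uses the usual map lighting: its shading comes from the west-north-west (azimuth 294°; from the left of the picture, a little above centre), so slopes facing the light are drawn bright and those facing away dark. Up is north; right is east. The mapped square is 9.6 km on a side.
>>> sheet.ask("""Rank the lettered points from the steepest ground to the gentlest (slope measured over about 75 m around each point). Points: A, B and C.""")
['C', 'B', 'A']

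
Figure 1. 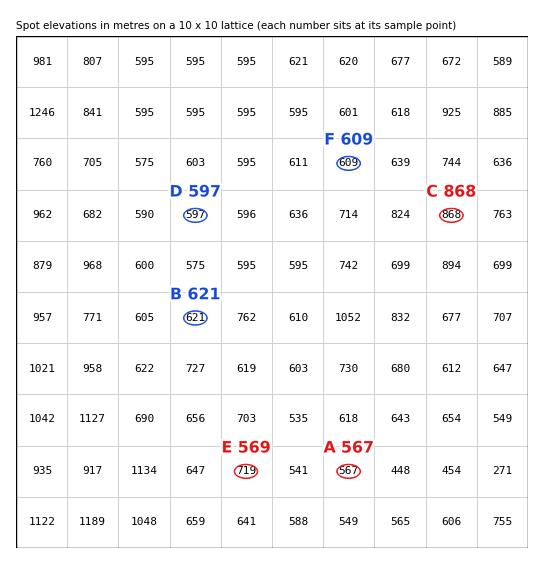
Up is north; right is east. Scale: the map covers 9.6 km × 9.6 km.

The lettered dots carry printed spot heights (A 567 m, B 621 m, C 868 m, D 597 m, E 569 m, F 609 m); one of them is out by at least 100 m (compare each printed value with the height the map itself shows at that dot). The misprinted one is E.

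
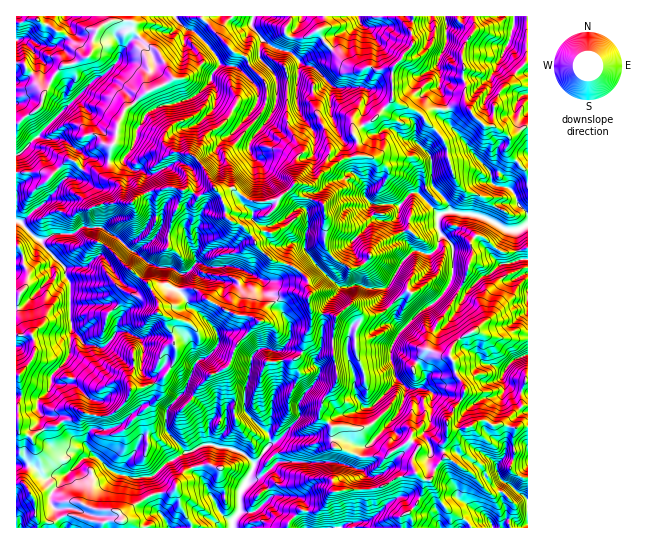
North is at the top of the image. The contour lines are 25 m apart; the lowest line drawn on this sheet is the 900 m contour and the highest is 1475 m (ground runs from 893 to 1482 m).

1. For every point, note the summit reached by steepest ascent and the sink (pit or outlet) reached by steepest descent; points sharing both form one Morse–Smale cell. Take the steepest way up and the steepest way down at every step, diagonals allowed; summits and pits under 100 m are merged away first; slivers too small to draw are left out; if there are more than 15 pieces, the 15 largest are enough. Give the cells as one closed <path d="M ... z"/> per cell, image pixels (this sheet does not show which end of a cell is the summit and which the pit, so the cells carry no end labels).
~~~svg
<path d="M393 99l-18 20-13 6-9 8 4 6 0 16-14 4-9 5-21 20-19 0-16 16-9 1-18 0-18-13-14 5 6 13 0 9 4 5 13 5 9 9 6 13 14 13 23 7 13 11 4 32 25 7-3 14 0 27 4 21-5 11-9 11-3 16 12 9 1 20 24 9 6-8 6-2 30-32 5-14 1-10 16-1 4-6 0-8-4-7-20-15-9-3 5-14 22-23 7-4 5 14 4 5 7 1 11-11 16-28 12-12 8-2 12-11 27-6 0-131-3 0-8 6-8 3-16-11-8 0-13-11-6-9-11 0-8 4-16 0-9 6-8-6-16-5z"/><path d="M195 289l-16 2-6 13-14 7 8 7 1 8 7 12 1 9-1 14-8 13-13 10-12 4-9 0-6 13-16 14-14 1-15-4-8 7-9 1-8 5-6 0-20 12-10-4-2-2-2-25 4-8 0-9-2-14-3 0 1 153 270 0 4-9 10-8 6-1-3-9-9-5-25 1-3-10-8-7-10-1 10-2 20-16 50 0 21 6 3-2 4-10-24-9-1-20-12-9 3-16 9-11 5-11-4-21 0-27 3-14-25-6-4-15-17-3-23 12-8 16-9-5-9 0-15-5-19-11z"/><path d="M71 160l-5 1-15 15-10-4-25 1 0 201 3 1 2 14 0 9-4 8 0 11 2 14 12 6 20-12 6 0 8-5 9-1 8-7 15 4 14-1 16-14 6-13 9 0 17-7 8-7 8-13 1-14-1-9-7-12-1-8-8-7 14-7 6-13 16-2 12 11 19 11 15 5 9 0 9 5 8-16 23-12 9 0 10 4-2-19-13-11-23-7-14-13-6-13-9-9-13-5-4-5 0-9-2-7-9-11-16 8-11-7-5 2-12-4-21 5-18 11-5 0-3-4-2-10-4-6-12-4-8-7-12-1z"/><path d="M325 16l-124 1 33 35 13 6 2 8 18 20 0 15-4 10-38 43 3 19-4 12-8 5 2 2 15-4 18 13 18 0 9-1 16-16 19 0 21-20 9-5 14-4 0-16-4-6 9-8 13-6 17-18 1-34-15 4-7-4-13 2-12-5-19-19-8-14 6-8z"/><path d="M201 16l-72 1 0 4 4 4 0 5 14 15 12 6 14 27-7 6-21 9-10 10-9 5-9 17-1 14-7 14 0 24 11 9 3 13 3 4 5 0 18-11 21-5 12 4 5-2 11 7 16-8 4 1 4-2 6-14-3-19 39-45 3-8 0-15-3-5-15-15-2-8-13-6z"/><path d="M119 20l-5 0-12 5-9 13-2 16-14 9-14 2-7 8-12 20-4 14-24 16 1 49 24 0 10 4 15-15 5-1 16 12 10 0 8 7 6 0-2-26 7-14 1-14 8-16 10-6 10-10 21-9 7-6-14-27-12-6-10-10-4-5-1-8z"/><path d="M527 259l-26 5-12 11-8 2-12 12-16 28-11 11-7-1-4-5-5-14-7 4-22 23-5 14 23 12 10 13 0 8-4 6-16 1-1 10-5 14-30 32-6 2-4 4-2 3 2 2 27 1 24-17 9 7-7 14 3 10 10 9 7-2 3-9 10-12-1-14 4-12-1-9 17-28 0-8-8-11-1-10-6-10 2-5 8-11 15-8 19 6 13 0 9-6 7 2 6 0z"/><path d="M483 420l-16 8-19 2-4 13 1 14-10 12-3 9-8 3-4 17-7 11-5 4 4 6 1 9 49 0 13-8 14 0 4 8 10-1 0-4 4-5-4-20 10-11-13-9-4-11 8-10 3-9 21-2 0-19-15 1-11-4-9 1z"/><path d="M527 16l-53 0 1 14-12 20 2 53 7 11 13 11 8 0 16 11 19-10z"/><path d="M473 16l-60 1-2 9 2 17-21 28 0 27 2 3 28 14 9-6 16 0 8-4 12 0-2-22-2-5 0-28 12-20z"/><path d="M111 16l-95 1 1 106 23-16 4-14 12-20 7-8 14-2 14-9 2-16 4-8 15-9z"/><path d="M518 331l-8 2-4 4-13 0-19-6-15 8-6 6-4 10 6 10 1 10 8 11 0 8-17 28 2 7 18-1 15-8 11 5 9-1 19-17-6-6-12-22 1-8 9-10 15-7 0-20z"/><path d="M410 440l-24 17-28-2-7 12-22-6-50 0-20 16-11 2 11 1 8 7 3 10 31 0 6 8 0 6 11 0 7-6 3-8 5-5 12-3 28 0 12-4 12-8 18-4-3-12 7-14z"/><path d="M417 473l-20 4-10 7-14 5-28 0-12 3-11 16-4 3-11 0-2 16 96 1 0-11 12-8 10-18 1-10z"/><path d="M399 16l-73 0-1 7-6 8 8 14 19 19 12 5 9-2 11 4 8-2 8-2 19-24-4-14-9-10z"/>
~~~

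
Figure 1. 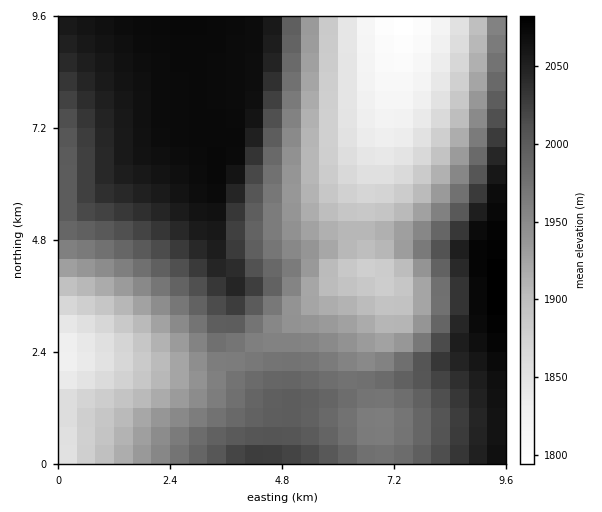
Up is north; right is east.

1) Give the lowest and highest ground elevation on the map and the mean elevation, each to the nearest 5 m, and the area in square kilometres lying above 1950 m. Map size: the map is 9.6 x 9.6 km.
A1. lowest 1790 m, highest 2085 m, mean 1970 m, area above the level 56.6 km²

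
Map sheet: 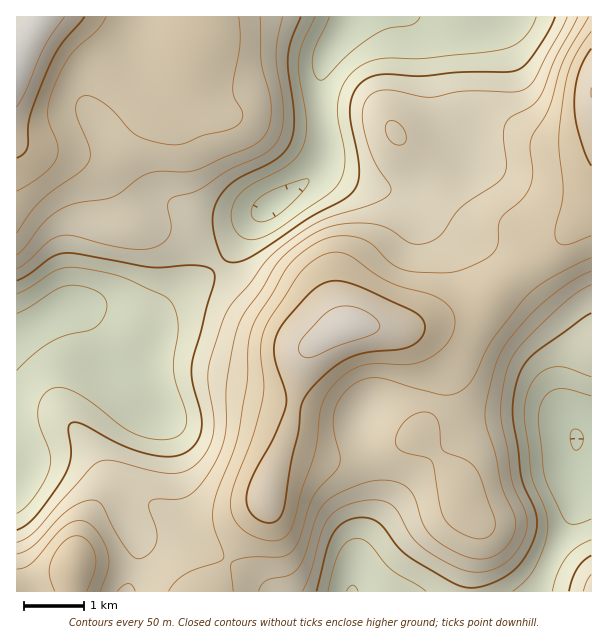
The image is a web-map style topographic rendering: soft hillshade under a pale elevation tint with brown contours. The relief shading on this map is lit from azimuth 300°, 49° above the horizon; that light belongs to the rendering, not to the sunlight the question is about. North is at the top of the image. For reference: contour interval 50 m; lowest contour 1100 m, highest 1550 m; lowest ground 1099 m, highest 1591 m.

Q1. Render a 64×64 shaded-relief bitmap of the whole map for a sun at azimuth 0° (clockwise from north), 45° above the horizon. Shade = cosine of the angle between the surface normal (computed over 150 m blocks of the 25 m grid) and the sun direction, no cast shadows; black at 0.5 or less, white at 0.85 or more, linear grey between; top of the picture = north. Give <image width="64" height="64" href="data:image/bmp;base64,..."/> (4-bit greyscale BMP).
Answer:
<image width="64" height="64" href="data:image/bmp;base64,Qk12CAAAAAAAAHYAAAAoAAAAQAAAAEAAAAABAAQAAAAAAAAIAAATCwAAEwsAABAAAAAAAAAAAAAAABEREQAiIiIAMzMzAERERABVVVUAZmZmAHd3dwCIiIgAmZmZAKqqqgC7u7sAzMzMAN3d3QDu7u4A////AKmHd3ZlZ4maqqqqqZh3ZmZmZ4iIiHZlVUQzMzVomaqqqph3dmZniZqru6qpmHZlVVZneIiHZlVEQzIiNGeaqrvLqZiId3iZqru7uqmHZVRVVmZ3d3ZlRDMyIREjVoqrzO3LqqmYmZqqqrqqqYZUREVVZnd3ZlRDMiIiIiJGibzN/tzMu6qqqqqqqqmYdkMzRVVmZmZmVEMzMzQzMzV5vN7/7d3dy7uqmZmqmYdlQzNFVVVWZmZVRDRFVVVERWis3v7u7u3cuqmZmZmYh2RDNFVVVUVVZmZVVWZ3d2ZWeKzd7u7u7tuqmYiZmZmHZURVVVVEREVWZmZmd4iJiHeJq8zd3e7ty6mIiZmqmYdmVmZmVEMzNFZnd3iIiZqqqZqru8zN3u3KmYiZqqqpmId3d3ZUMyI0VWd4iIiZqru7uru7u8zd3LqZmaq7u7qpmZmIdlRDMzRFZniImZmqu8u7uqqrvMzMu6qqvMzMu6qqqZh3ZUREREVWd4mZmqqru7uqqqqrvMy7u7zN3dzLu6qqmYdmZVVVVVZ3iaqqqqqqqqqqmaqru7vMzd7t3cy7u7qph3d3d2ZmZniZqqqpmZmZmaqZmZmrvM3e7u7dzLu7u6mHd4iIiHdneJmqqqmYiZmZmZiIiJq83e7u7t3Luqu7qYd4iaqpiHeImaqqqpmZmZmZmHd4mrzd7u7d3LuqqqqpmHiZq6qZiIiZmqqqqZmZmZmId3iavN3d3dzLqpmqqqqYiJmruqqZmZmZqqqpmZmZmYiIiavMzMzMu6mYiZqqqpiIiaqqqqqpmZmZmZmZmYiIiImavMzMu6qpiHeImaqqmYd4iZqqqqqZmZmZmIiIh3eZmrvMzLuqmZh3d3iZqqmYh2Z3iJmaqZmIiIiIh3d2ZpmrvMzLuqmYh3ZniJmZmYh2VVZniImZiIh3d3d3ZmVUmqvMzLuqmZiHd3eJmZmIh2VERFVmd3eId3d3d2ZlVESqu7u7uqmZmIh3iJmZmId3ZUMzNEVVZnd3d3dmZVVERKq7u6qpmZmIiIiZmZmHd3dlQyIiIzRVZ3d3ZmZlVVVVqruqqZmYiIiZmZqpmId3d2ZDIRESI0Vnd3dmVVVVVWaqqqqpmYiIiJmaqqqZiIiIh2QyESIzRWZ4d2VUVVVmd6qqqqmZiIiImaqqqpmZmZmYdkMzNEVWZ3iHZUREVmeImaqqqqmZiIiZmqqqqqqqqqmHZlZmd3d3iIdlRERWd4mJmqqqqpmYiImZqqqqu7u7uqmYiJmZmZiJiHVEREVniXeJqqqqmZmIiJmaq7u8zMu7uqqru7u6qpmYdlRERFZ4VniZmZmZmIiIiZqrvMzMy7u7zMzMzMy7qpmHZURERWc0VniIiIiId3iJmqvMzMzLu8zN3d3d3Mu6qZh2VEM0RSNFVmZmZnZmd3iZq8zMzLu8zM3d3d3dzLu6qYdlQzMzEiNERERFVVVmd4mqvMzMu7zMzN3d3d3cy7u6qHZUMiIRIzMzMzMzRFVneJq8zMzMzMzMzN3d3czMu7uph2UyIRIiIiIiIiM0RWZ4mrzN3d3czMzMzMzMzLu7u6qYdlMiMzMyIiIiI0RWZ3iavd7u7u3dzMzLzMy7u7u6qpmHZUNERDMzMzREVmd3iavN7////+7dzMu7u7uqqqmZmYh3ZVVERFVVVmZ3iIiJq83v//////7dy7uqqqqpmZmZmYh2ZVVVZnd3iIiZmZmavN7//////+3cu6qqqpmZmZmZmYdlVVZneIiZmZmZiJmavN7/////7dy7qqqqqqqqqpmZiGZVVmd3iJmZmYiId3iJrN7///7dy7qqqqqru7qqqZmYZlVVZmd4iZiId3ZmZmeJvN7u7cy6qqmaqru7u6qpmYhmVVVWZnd3d3ZmVVRERFeKvN3MuqmZmZmqu7u7qqmZiGVVVWZmd3ZmVVREQyIiNGibu7qpiIiImaq7u7qpmZiHZlVWZ3d3ZmVUREQyERESRomqqYh3d3iZqqqqqZmZiIdmZmd4iId2ZVVVRDIRABI1eJmYd2ZneJmqqqmYiIiIh3eIiImZiHdmZmZVQyIRIkVoiId2ZneImZmZmYiImYiHiJmZmZmYh3d3d3ZUQzM0VniId2Z3eJmZmZmYiJmZiIeJmqqqmZiIiIiIh3ZlVVVneId2Z3iZmZmZmImZqqmYd4iaqqqZiIiImZmIiHd2ZniJh3Z4iZqqqZmImaq7uph3d4mqqZiIiJmZmZiZiIh3iJmYd4mqqqqpmZmaq8y6mHdmeJmZiIiJmZmIiJmZmYiJmZiImru7uqqZmqu8zLqYh1VniIiIiJmZmIiImZmZmZmqqZq7zMzLuqqrvM3cupiIZVZ4iIiJmZmIiIiJmqqZmaqqq83d3dzMzMzN3dy6mZl2VWeIiJmZmIiIiIiZqqmZqru83u7u3d3d3d3dzLqZmXZVVniImZmYiIiIiJmqqZmau83e7u7u7u7u3d3Muqqqh2VWd4iJmYiIiIiIiZmZiJmrzd7u7t3e7u3d3My7u7uXZVVmeIiZiIiIiIiImYh3eKvM3d3d3d3d3dzMzMzMzJh1RFZniImZmZmYiIiYh2ZnmrzMzMzMzMzMzMzMzMzMmHZERWd4iZmZmZmZmZiHZVZ5q7u7u7u6qqq7u7vMzN2phlRFVniJmZmZmZmZmIdlVXiaqqqqqqmZmaqqq7vMzKmHVUVWeImZmZmZmZmZh2VVaJqqqqqqmZmZmaqqu7zM"/>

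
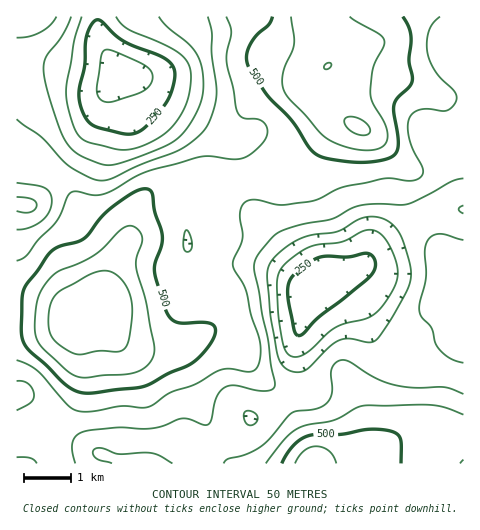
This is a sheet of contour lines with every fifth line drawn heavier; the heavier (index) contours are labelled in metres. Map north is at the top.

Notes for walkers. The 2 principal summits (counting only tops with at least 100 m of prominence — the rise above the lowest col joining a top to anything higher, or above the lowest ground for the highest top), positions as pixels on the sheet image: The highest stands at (110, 305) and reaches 636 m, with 467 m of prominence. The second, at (360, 127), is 607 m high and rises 149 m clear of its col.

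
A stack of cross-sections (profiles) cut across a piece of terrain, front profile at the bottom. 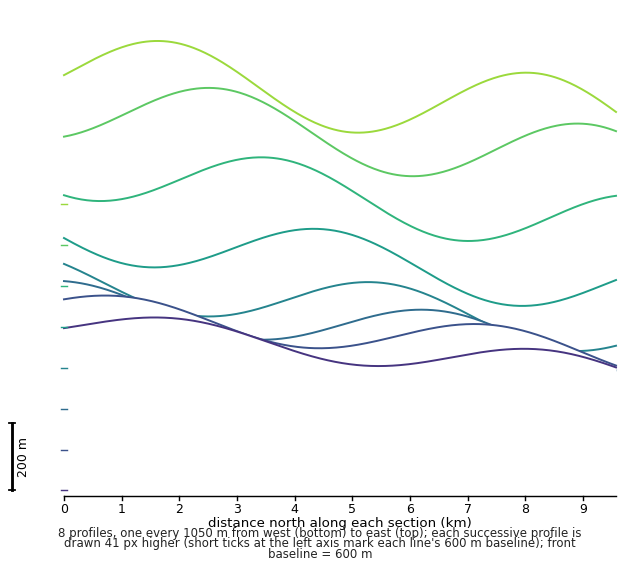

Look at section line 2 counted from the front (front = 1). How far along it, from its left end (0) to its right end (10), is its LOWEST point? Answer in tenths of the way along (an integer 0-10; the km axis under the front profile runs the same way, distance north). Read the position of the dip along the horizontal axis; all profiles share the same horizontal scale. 10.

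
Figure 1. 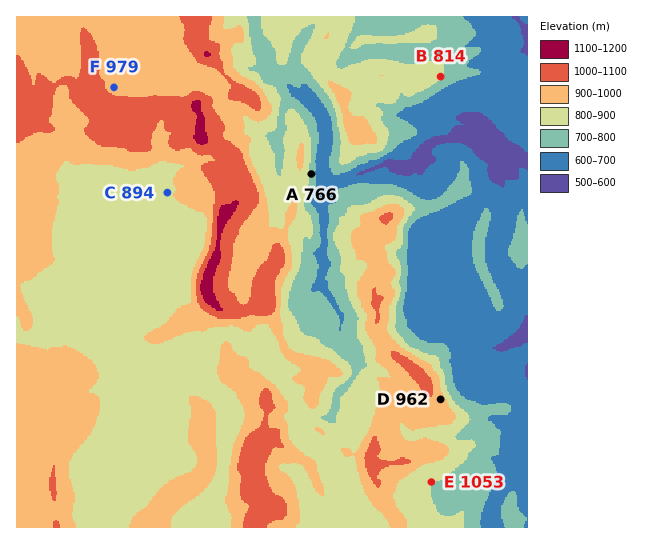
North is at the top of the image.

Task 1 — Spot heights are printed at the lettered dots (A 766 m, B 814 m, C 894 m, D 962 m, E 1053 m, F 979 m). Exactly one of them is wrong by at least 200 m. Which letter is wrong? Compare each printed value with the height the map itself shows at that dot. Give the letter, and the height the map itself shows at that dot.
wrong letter E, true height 803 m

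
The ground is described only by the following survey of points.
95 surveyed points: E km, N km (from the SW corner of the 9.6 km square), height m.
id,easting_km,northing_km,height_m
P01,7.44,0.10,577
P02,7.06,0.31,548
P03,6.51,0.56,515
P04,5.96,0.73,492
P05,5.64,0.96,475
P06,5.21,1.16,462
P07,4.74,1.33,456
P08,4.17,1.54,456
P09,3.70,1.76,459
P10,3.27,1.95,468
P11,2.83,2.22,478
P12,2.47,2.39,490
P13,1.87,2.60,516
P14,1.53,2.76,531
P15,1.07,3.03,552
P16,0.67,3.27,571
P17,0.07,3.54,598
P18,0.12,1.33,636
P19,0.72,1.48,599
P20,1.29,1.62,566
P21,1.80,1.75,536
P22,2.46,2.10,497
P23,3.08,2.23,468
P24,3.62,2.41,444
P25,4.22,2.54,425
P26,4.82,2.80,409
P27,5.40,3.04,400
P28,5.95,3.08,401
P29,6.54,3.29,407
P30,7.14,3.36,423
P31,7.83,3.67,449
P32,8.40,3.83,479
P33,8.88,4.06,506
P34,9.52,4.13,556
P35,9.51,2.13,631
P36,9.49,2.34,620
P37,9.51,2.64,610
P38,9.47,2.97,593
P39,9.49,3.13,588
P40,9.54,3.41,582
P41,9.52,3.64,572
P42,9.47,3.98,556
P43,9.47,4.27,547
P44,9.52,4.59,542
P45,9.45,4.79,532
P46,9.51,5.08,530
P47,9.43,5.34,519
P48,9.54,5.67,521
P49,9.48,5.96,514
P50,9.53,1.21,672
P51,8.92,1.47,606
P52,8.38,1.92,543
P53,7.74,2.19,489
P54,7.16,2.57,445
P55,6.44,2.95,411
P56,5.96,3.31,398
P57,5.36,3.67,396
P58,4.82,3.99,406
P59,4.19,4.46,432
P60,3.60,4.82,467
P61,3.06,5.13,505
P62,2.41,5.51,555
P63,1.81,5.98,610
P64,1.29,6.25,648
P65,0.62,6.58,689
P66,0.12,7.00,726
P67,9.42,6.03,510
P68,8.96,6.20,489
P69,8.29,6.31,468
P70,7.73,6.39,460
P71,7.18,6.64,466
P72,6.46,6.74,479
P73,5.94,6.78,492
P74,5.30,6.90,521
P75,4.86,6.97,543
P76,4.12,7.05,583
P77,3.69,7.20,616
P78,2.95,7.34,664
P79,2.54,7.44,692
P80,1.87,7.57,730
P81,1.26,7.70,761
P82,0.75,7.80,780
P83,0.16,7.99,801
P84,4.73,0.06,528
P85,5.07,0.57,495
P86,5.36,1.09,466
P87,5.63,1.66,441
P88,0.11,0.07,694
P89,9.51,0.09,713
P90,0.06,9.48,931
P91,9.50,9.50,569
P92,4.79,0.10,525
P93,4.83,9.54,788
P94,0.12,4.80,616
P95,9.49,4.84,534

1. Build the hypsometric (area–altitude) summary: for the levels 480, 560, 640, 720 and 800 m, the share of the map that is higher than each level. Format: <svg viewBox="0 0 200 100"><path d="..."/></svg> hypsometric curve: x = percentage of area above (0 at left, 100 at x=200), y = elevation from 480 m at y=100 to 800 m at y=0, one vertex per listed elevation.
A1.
<svg viewBox="0 0 200 100"><path d="M141 100l-61-25-41-25-19-25-10-25"/></svg>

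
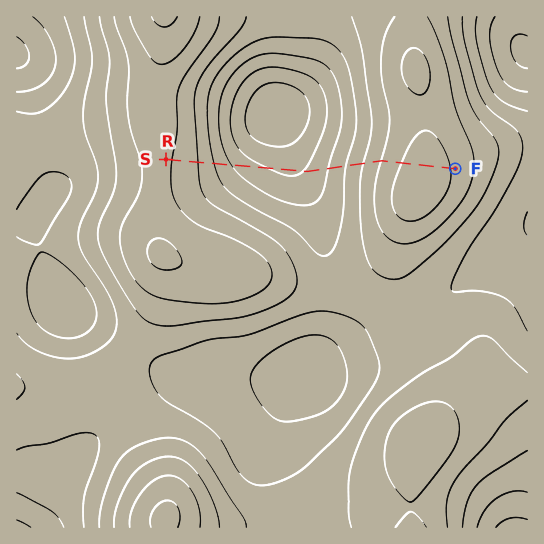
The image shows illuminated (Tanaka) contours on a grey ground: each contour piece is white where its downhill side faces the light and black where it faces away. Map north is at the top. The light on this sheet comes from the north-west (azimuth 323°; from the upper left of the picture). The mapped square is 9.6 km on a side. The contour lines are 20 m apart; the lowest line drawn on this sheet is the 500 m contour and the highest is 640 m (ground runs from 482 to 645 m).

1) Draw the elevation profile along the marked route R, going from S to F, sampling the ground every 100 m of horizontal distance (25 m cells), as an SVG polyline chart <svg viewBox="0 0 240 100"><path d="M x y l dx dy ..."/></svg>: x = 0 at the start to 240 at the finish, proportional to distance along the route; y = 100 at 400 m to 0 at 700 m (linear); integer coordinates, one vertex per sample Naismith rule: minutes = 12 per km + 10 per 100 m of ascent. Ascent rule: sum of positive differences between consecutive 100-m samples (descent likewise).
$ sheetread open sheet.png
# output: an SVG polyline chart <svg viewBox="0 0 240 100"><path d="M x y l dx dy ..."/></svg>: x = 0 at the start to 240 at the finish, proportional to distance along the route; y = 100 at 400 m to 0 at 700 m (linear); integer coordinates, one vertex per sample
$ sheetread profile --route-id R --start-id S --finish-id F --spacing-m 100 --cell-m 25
<svg viewBox="0 0 240 100"><path d="M0 33l4 0 5 1 4 1 5 1 4 2 4 2 5 2 4 2 5 3 4 2 4 2 5 2 4 1 5 2 4 1 4 1 5 1 4 0 5 1 4 0 4 1 5 0 4 0 5 0 4 0 4-1 5-1 4-1 5-2 4-2 4-2 5-2 4-2 5-2 4-2 4-2 5-2 4-2 5-2 4-2 4-2 5-1 4-2 5-2 4-1 4-1 5-1 4 0 5 0 4 0 4 0 5 1 4 1 4 1 3 1"/></svg>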